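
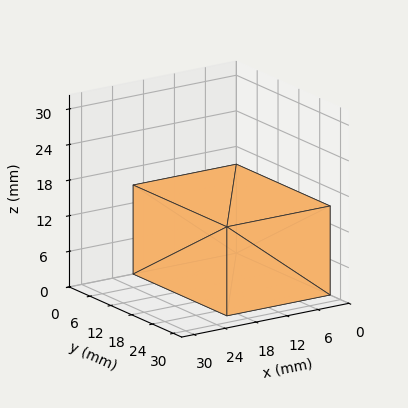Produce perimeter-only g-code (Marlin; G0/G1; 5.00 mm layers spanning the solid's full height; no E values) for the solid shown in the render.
Reading the render: the shape is a rectangular box, roughly 20 × 27 mm footprint and 15 mm tall (dimensions read to the nearest mm from the axis ticks). For the g-code, the solid's height is divided into equal slices at the stated Δz and each level perimeter traced with G1 moves after a G0 lift.

; perimeter-only toolpath
G21 ; units = mm
G90 ; absolute positioning
G28 ; home
; layer 1
G0 Z5.00
G0 X0.00 Y0.00
G1 X20.00 Y0.00
G1 X20.00 Y27.00
G1 X0.00 Y27.00
G1 X0.00 Y0.00
; layer 2
G0 Z10.00
G0 X0.00 Y0.00
G1 X20.00 Y0.00
G1 X20.00 Y27.00
G1 X0.00 Y27.00
G1 X0.00 Y0.00
; layer 3
G0 Z15.00
G0 X0.00 Y0.00
G1 X20.00 Y0.00
G1 X20.00 Y27.00
G1 X0.00 Y27.00
G1 X0.00 Y0.00
M2 ; end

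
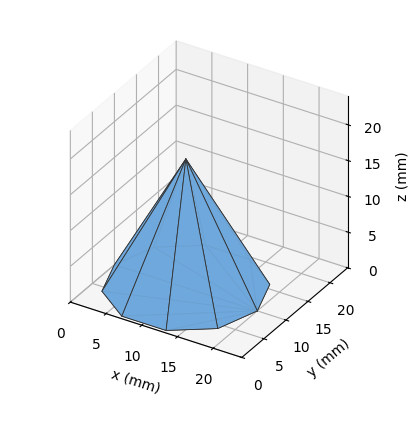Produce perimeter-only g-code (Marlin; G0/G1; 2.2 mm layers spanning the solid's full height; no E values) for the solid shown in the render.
Reading the render: the shape is a regular 10-sided pyramid, base circumscribed radius ≈ 10 mm, apex at z ≈ 18 mm (dimensions read to the nearest mm from the axis ticks). For the g-code, the solid's height is divided into equal slices at the stated Δz and each level perimeter traced with G1 moves after a G0 lift.

; perimeter-only toolpath
G21 ; units = mm
G90 ; absolute positioning
G28 ; home
; layer 1
G0 Z2.2
G0 X18.8 Y10.0
G1 X17.1 Y15.2
G1 X12.7 Y18.3
G1 X7.3 Y18.3
G1 X2.9 Y15.2
G1 X1.2 Y10.0
G1 X2.9 Y4.8
G1 X7.3 Y1.7
G1 X12.7 Y1.7
G1 X17.1 Y4.8
G1 X18.8 Y10.0
; layer 2
G0 Z4.5
G0 X17.5 Y10.0
G1 X16.1 Y14.4
G1 X12.3 Y17.1
G1 X7.7 Y17.1
G1 X3.9 Y14.4
G1 X2.5 Y10.0
G1 X3.9 Y5.6
G1 X7.7 Y2.9
G1 X12.3 Y2.9
G1 X16.1 Y5.6
G1 X17.5 Y10.0
; layer 3
G0 Z6.8
G0 X16.2 Y10.0
G1 X15.1 Y13.7
G1 X11.9 Y15.9
G1 X8.1 Y15.9
G1 X4.9 Y13.7
G1 X3.8 Y10.0
G1 X4.9 Y6.3
G1 X8.1 Y4.1
G1 X11.9 Y4.1
G1 X15.1 Y6.3
G1 X16.2 Y10.0
; layer 4
G0 Z9.0
G0 X15.0 Y10.0
G1 X14.1 Y12.9
G1 X11.6 Y14.8
G1 X8.4 Y14.8
G1 X6.0 Y12.9
G1 X5.0 Y10.0
G1 X6.0 Y7.0
G1 X8.4 Y5.2
G1 X11.6 Y5.2
G1 X14.1 Y7.0
G1 X15.0 Y10.0
; layer 5
G0 Z11.2
G0 X13.8 Y10.0
G1 X13.0 Y12.2
G1 X11.2 Y13.6
G1 X8.8 Y13.6
G1 X7.0 Y12.2
G1 X6.2 Y10.0
G1 X7.0 Y7.8
G1 X8.8 Y6.4
G1 X11.2 Y6.4
G1 X13.0 Y7.8
G1 X13.8 Y10.0
; layer 6
G0 Z13.5
G0 X12.5 Y10.0
G1 X12.0 Y11.5
G1 X10.8 Y12.4
G1 X9.2 Y12.4
G1 X8.0 Y11.5
G1 X7.5 Y10.0
G1 X8.0 Y8.5
G1 X9.2 Y7.6
G1 X10.8 Y7.6
G1 X12.0 Y8.5
G1 X12.5 Y10.0
; layer 7
G0 Z15.8
G0 X11.2 Y10.0
G1 X11.0 Y10.7
G1 X10.4 Y11.2
G1 X9.6 Y11.2
G1 X9.0 Y10.7
G1 X8.8 Y10.0
G1 X9.0 Y9.3
G1 X9.6 Y8.8
G1 X10.4 Y8.8
G1 X11.0 Y9.3
G1 X11.2 Y10.0
M2 ; end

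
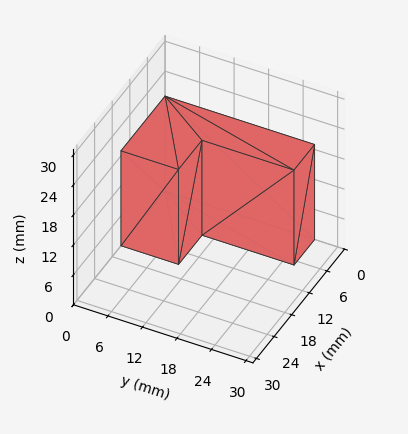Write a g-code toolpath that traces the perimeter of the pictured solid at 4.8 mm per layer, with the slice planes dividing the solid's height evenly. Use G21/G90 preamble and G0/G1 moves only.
Reading the render: the shape is an L-shaped prism: outer 15 × 26 mm, arm thicknesses ≈ 10 mm (horizontal) and 7 mm (vertical), extruded 19 mm in z (dimensions read to the nearest mm from the axis ticks). For the g-code, the solid's height is divided into equal slices at the stated Δz and each level perimeter traced with G1 moves after a G0 lift.

; perimeter-only toolpath
G21 ; units = mm
G90 ; absolute positioning
G28 ; home
; layer 1
G0 Z4.8
G0 X0.0 Y0.0
G1 X15.0 Y0.0
G1 X15.0 Y10.0
G1 X7.0 Y10.0
G1 X7.0 Y26.0
G1 X0.0 Y26.0
G1 X0.0 Y0.0
; layer 2
G0 Z9.5
G0 X0.0 Y0.0
G1 X15.0 Y0.0
G1 X15.0 Y10.0
G1 X7.0 Y10.0
G1 X7.0 Y26.0
G1 X0.0 Y26.0
G1 X0.0 Y0.0
; layer 3
G0 Z14.2
G0 X0.0 Y0.0
G1 X15.0 Y0.0
G1 X15.0 Y10.0
G1 X7.0 Y10.0
G1 X7.0 Y26.0
G1 X0.0 Y26.0
G1 X0.0 Y0.0
; layer 4
G0 Z19.0
G0 X0.0 Y0.0
G1 X15.0 Y0.0
G1 X15.0 Y10.0
G1 X7.0 Y10.0
G1 X7.0 Y26.0
G1 X0.0 Y26.0
G1 X0.0 Y0.0
M2 ; end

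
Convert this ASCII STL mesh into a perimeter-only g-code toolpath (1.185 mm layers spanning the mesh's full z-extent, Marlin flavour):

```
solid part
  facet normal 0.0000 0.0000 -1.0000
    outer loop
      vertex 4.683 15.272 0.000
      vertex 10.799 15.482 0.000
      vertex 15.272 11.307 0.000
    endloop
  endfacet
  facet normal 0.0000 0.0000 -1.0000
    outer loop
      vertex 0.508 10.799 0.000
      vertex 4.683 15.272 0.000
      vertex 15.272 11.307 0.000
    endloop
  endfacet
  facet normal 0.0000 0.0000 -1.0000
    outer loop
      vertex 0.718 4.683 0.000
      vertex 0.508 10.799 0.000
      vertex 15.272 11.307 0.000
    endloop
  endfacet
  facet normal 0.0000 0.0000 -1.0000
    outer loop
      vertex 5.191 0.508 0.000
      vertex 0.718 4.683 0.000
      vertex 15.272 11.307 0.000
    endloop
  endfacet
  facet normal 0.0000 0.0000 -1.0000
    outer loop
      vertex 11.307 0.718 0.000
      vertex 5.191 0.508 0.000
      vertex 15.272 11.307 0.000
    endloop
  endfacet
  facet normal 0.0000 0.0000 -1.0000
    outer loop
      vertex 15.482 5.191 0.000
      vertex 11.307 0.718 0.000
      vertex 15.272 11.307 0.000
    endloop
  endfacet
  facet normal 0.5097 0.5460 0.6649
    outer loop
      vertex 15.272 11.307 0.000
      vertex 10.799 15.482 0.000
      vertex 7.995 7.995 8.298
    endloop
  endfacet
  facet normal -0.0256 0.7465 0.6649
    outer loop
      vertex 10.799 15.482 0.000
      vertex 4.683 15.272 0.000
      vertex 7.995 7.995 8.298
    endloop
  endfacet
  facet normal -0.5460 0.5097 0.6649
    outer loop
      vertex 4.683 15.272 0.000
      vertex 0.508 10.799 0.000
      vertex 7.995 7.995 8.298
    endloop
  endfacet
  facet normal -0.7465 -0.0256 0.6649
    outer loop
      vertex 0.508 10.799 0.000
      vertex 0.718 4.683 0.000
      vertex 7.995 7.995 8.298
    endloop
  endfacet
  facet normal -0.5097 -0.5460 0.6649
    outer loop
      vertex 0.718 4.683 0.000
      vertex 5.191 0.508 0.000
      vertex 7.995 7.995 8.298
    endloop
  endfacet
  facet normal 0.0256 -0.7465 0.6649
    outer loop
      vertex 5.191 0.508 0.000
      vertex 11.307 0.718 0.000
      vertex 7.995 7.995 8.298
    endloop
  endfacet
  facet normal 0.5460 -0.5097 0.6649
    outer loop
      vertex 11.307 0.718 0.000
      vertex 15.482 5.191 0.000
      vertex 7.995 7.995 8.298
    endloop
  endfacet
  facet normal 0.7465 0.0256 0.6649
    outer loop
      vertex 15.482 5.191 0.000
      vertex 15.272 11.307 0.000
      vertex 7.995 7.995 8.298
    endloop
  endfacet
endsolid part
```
; perimeter-only toolpath
G21 ; units = mm
G90 ; absolute positioning
G28 ; home
; layer 1
G0 Z1.185
G0 X14.232 Y10.834
G1 X10.398 Y14.412
G1 X5.156 Y14.232
G1 X1.578 Y10.398
G1 X1.758 Y5.156
G1 X5.592 Y1.578
G1 X10.834 Y1.758
G1 X14.412 Y5.592
G1 X14.232 Y10.834
; layer 2
G0 Z2.371
G0 X13.193 Y10.361
G1 X9.998 Y13.343
G1 X5.629 Y13.193
G1 X2.647 Y9.998
G1 X2.797 Y5.629
G1 X5.992 Y2.647
G1 X10.361 Y2.797
G1 X13.343 Y5.992
G1 X13.193 Y10.361
; layer 3
G0 Z3.556
G0 X12.153 Y9.888
G1 X9.597 Y12.273
G1 X6.102 Y12.153
G1 X3.717 Y9.597
G1 X3.837 Y6.102
G1 X6.393 Y3.717
G1 X9.888 Y3.837
G1 X12.273 Y6.393
G1 X12.153 Y9.888
; layer 4
G0 Z4.742
G0 X11.114 Y9.414
G1 X9.197 Y11.204
G1 X6.576 Y11.114
G1 X4.786 Y9.197
G1 X4.876 Y6.576
G1 X6.793 Y4.786
G1 X9.414 Y4.876
G1 X11.204 Y6.793
G1 X11.114 Y9.414
; layer 5
G0 Z5.927
G0 X10.074 Y8.941
G1 X8.796 Y10.134
G1 X7.049 Y10.074
G1 X5.856 Y8.796
G1 X5.916 Y7.049
G1 X7.194 Y5.856
G1 X8.941 Y5.916
G1 X10.134 Y7.194
G1 X10.074 Y8.941
; layer 6
G0 Z7.113
G0 X9.035 Y8.468
G1 X8.396 Y9.065
G1 X7.522 Y9.035
G1 X6.925 Y8.396
G1 X6.955 Y7.522
G1 X7.594 Y6.925
G1 X8.468 Y6.955
G1 X9.065 Y7.594
G1 X9.035 Y8.468
M2 ; end

The solid is a regular 8-sided pyramid, base circumscribed radius ≈ 8 mm, apex at z ≈ 8.3 mm. Slicing at Δz = 1.185 mm — 7 equal slices spanning the solid's height, so layer i sits at z = i·h/7 — gives 6 non-empty perimeters. Each is a 8-segment closed polygon; G0 lifts to the layer z and rapids to the start vertex, then G1 traces the edges. The cross-section shrinks linearly with z (the slice at the apex is degenerate and omitted).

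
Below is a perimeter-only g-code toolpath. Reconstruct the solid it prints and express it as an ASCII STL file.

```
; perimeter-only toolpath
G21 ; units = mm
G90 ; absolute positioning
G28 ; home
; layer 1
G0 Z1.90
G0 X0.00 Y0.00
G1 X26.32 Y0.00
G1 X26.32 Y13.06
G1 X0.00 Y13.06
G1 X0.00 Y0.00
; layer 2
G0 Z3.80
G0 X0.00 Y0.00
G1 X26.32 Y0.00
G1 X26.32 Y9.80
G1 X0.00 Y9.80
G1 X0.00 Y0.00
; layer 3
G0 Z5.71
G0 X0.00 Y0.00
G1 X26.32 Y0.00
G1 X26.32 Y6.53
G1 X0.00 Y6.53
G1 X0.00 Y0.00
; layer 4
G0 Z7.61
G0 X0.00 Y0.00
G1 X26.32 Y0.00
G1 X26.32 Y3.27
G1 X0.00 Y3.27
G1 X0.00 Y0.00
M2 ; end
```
solid part
  facet normal 0.0000 0.0000 -1.0000
    outer loop
      vertex 26.32 16.33 0.00
      vertex 26.32 0.00 0.00
      vertex 0.00 0.00 0.00
    endloop
  endfacet
  facet normal 0.0000 0.0000 -1.0000
    outer loop
      vertex 0.00 16.33 0.00
      vertex 26.32 16.33 0.00
      vertex 0.00 0.00 0.00
    endloop
  endfacet
  facet normal 0.0000 -1.0000 0.0000
    outer loop
      vertex 0.00 0.00 0.00
      vertex 26.32 0.00 0.00
      vertex 26.32 0.00 9.51
    endloop
  endfacet
  facet normal 0.0000 -1.0000 0.0000
    outer loop
      vertex 0.00 0.00 0.00
      vertex 26.32 0.00 9.51
      vertex 0.00 0.00 9.51
    endloop
  endfacet
  facet normal 0.0000 0.5032 0.8641
    outer loop
      vertex 0.00 0.00 9.51
      vertex 26.32 0.00 9.51
      vertex 26.32 16.33 0.00
    endloop
  endfacet
  facet normal 0.0000 0.5032 0.8641
    outer loop
      vertex 0.00 0.00 9.51
      vertex 26.32 16.33 0.00
      vertex 0.00 16.33 0.00
    endloop
  endfacet
  facet normal -1.0000 0.0000 0.0000
    outer loop
      vertex 0.00 0.00 9.51
      vertex 0.00 16.33 0.00
      vertex 0.00 0.00 0.00
    endloop
  endfacet
  facet normal 1.0000 0.0000 0.0000
    outer loop
      vertex 26.32 0.00 0.00
      vertex 26.32 16.33 0.00
      vertex 26.32 0.00 9.51
    endloop
  endfacet
endsolid part

The G0 Z moves step by Δz≈1.90 mm. The G1 loops shrink linearly with z, so the solid tapers from its base footprint up to z≈9.51. Closing with a flat bottom cap and the tapered top and triangulating gives 8 facets — a wedge (ramp): 26.3 × 16.3 mm base, rising to 9.51 mm along the y=0 edge and sloping linearly to z=0 at y=16.3.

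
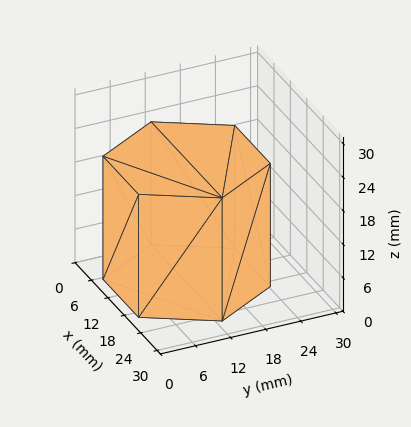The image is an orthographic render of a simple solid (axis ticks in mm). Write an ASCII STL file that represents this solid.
Reading the render: the shape is a regular 6-sided prism (a cylinder approximated with 6 flat sides), circumscribed radius ≈ 13 mm, height ≈ 22 mm (dimensions read to the nearest mm from the axis ticks). For the STL, each face is triangulated and given an outward normal.

solid part
  facet normal 0.0000 0.0000 -1.0000
    outer loop
      vertex 6.500 24.258 0.000
      vertex 19.500 24.258 0.000
      vertex 26.000 13.000 0.000
    endloop
  endfacet
  facet normal 0.0000 0.0000 -1.0000
    outer loop
      vertex 0.000 13.000 0.000
      vertex 6.500 24.258 0.000
      vertex 26.000 13.000 0.000
    endloop
  endfacet
  facet normal 0.0000 0.0000 -1.0000
    outer loop
      vertex 6.500 1.742 0.000
      vertex 0.000 13.000 0.000
      vertex 26.000 13.000 0.000
    endloop
  endfacet
  facet normal 0.0000 0.0000 -1.0000
    outer loop
      vertex 19.500 1.742 0.000
      vertex 6.500 1.742 0.000
      vertex 26.000 13.000 0.000
    endloop
  endfacet
  facet normal 0.0000 0.0000 1.0000
    outer loop
      vertex 26.000 13.000 22.000
      vertex 19.500 24.258 22.000
      vertex 6.500 24.258 22.000
    endloop
  endfacet
  facet normal 0.0000 0.0000 1.0000
    outer loop
      vertex 26.000 13.000 22.000
      vertex 6.500 24.258 22.000
      vertex 0.000 13.000 22.000
    endloop
  endfacet
  facet normal 0.0000 0.0000 1.0000
    outer loop
      vertex 26.000 13.000 22.000
      vertex 0.000 13.000 22.000
      vertex 6.500 1.742 22.000
    endloop
  endfacet
  facet normal 0.0000 0.0000 1.0000
    outer loop
      vertex 26.000 13.000 22.000
      vertex 6.500 1.742 22.000
      vertex 19.500 1.742 22.000
    endloop
  endfacet
  facet normal 0.8660 0.5000 0.0000
    outer loop
      vertex 26.000 13.000 0.000
      vertex 19.500 24.258 0.000
      vertex 19.500 24.258 22.000
    endloop
  endfacet
  facet normal 0.8660 0.5000 0.0000
    outer loop
      vertex 26.000 13.000 0.000
      vertex 19.500 24.258 22.000
      vertex 26.000 13.000 22.000
    endloop
  endfacet
  facet normal 0.0000 1.0000 0.0000
    outer loop
      vertex 19.500 24.258 0.000
      vertex 6.500 24.258 0.000
      vertex 6.500 24.258 22.000
    endloop
  endfacet
  facet normal 0.0000 1.0000 0.0000
    outer loop
      vertex 19.500 24.258 0.000
      vertex 6.500 24.258 22.000
      vertex 19.500 24.258 22.000
    endloop
  endfacet
  facet normal -0.8660 0.5000 0.0000
    outer loop
      vertex 6.500 24.258 0.000
      vertex 0.000 13.000 0.000
      vertex 0.000 13.000 22.000
    endloop
  endfacet
  facet normal -0.8660 0.5000 0.0000
    outer loop
      vertex 6.500 24.258 0.000
      vertex 0.000 13.000 22.000
      vertex 6.500 24.258 22.000
    endloop
  endfacet
  facet normal -0.8660 -0.5000 0.0000
    outer loop
      vertex 0.000 13.000 0.000
      vertex 6.500 1.742 0.000
      vertex 6.500 1.742 22.000
    endloop
  endfacet
  facet normal -0.8660 -0.5000 0.0000
    outer loop
      vertex 0.000 13.000 0.000
      vertex 6.500 1.742 22.000
      vertex 0.000 13.000 22.000
    endloop
  endfacet
  facet normal 0.0000 -1.0000 0.0000
    outer loop
      vertex 6.500 1.742 0.000
      vertex 19.500 1.742 0.000
      vertex 19.500 1.742 22.000
    endloop
  endfacet
  facet normal 0.0000 -1.0000 0.0000
    outer loop
      vertex 6.500 1.742 0.000
      vertex 19.500 1.742 22.000
      vertex 6.500 1.742 22.000
    endloop
  endfacet
  facet normal 0.8660 -0.5000 0.0000
    outer loop
      vertex 19.500 1.742 0.000
      vertex 26.000 13.000 0.000
      vertex 26.000 13.000 22.000
    endloop
  endfacet
  facet normal 0.8660 -0.5000 0.0000
    outer loop
      vertex 19.500 1.742 0.000
      vertex 26.000 13.000 22.000
      vertex 19.500 1.742 22.000
    endloop
  endfacet
endsolid part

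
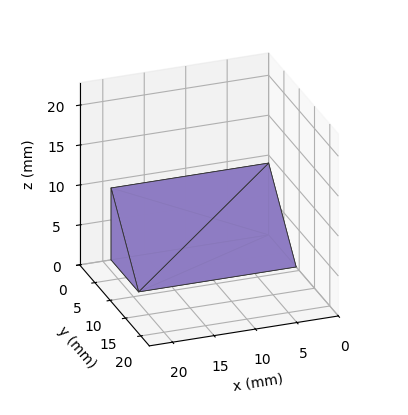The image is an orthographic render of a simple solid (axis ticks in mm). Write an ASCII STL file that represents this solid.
Reading the render: the shape is a wedge (ramp): 19 × 9 mm base, rising to 9 mm along the y=0 edge and sloping linearly to z=0 at y=9 (dimensions read to the nearest mm from the axis ticks). For the STL, each face is triangulated and given an outward normal.

solid part
  facet normal 0.0000 0.0000 -1.0000
    outer loop
      vertex 19.00 9.00 0.00
      vertex 19.00 0.00 0.00
      vertex 0.00 0.00 0.00
    endloop
  endfacet
  facet normal 0.0000 0.0000 -1.0000
    outer loop
      vertex 0.00 9.00 0.00
      vertex 19.00 9.00 0.00
      vertex 0.00 0.00 0.00
    endloop
  endfacet
  facet normal 0.0000 -1.0000 0.0000
    outer loop
      vertex 0.00 0.00 0.00
      vertex 19.00 0.00 0.00
      vertex 19.00 0.00 9.00
    endloop
  endfacet
  facet normal 0.0000 -1.0000 0.0000
    outer loop
      vertex 0.00 0.00 0.00
      vertex 19.00 0.00 9.00
      vertex 0.00 0.00 9.00
    endloop
  endfacet
  facet normal 0.0000 0.7071 0.7071
    outer loop
      vertex 0.00 0.00 9.00
      vertex 19.00 0.00 9.00
      vertex 19.00 9.00 0.00
    endloop
  endfacet
  facet normal 0.0000 0.7071 0.7071
    outer loop
      vertex 0.00 0.00 9.00
      vertex 19.00 9.00 0.00
      vertex 0.00 9.00 0.00
    endloop
  endfacet
  facet normal -1.0000 0.0000 0.0000
    outer loop
      vertex 0.00 0.00 9.00
      vertex 0.00 9.00 0.00
      vertex 0.00 0.00 0.00
    endloop
  endfacet
  facet normal 1.0000 0.0000 0.0000
    outer loop
      vertex 19.00 0.00 0.00
      vertex 19.00 9.00 0.00
      vertex 19.00 0.00 9.00
    endloop
  endfacet
endsolid part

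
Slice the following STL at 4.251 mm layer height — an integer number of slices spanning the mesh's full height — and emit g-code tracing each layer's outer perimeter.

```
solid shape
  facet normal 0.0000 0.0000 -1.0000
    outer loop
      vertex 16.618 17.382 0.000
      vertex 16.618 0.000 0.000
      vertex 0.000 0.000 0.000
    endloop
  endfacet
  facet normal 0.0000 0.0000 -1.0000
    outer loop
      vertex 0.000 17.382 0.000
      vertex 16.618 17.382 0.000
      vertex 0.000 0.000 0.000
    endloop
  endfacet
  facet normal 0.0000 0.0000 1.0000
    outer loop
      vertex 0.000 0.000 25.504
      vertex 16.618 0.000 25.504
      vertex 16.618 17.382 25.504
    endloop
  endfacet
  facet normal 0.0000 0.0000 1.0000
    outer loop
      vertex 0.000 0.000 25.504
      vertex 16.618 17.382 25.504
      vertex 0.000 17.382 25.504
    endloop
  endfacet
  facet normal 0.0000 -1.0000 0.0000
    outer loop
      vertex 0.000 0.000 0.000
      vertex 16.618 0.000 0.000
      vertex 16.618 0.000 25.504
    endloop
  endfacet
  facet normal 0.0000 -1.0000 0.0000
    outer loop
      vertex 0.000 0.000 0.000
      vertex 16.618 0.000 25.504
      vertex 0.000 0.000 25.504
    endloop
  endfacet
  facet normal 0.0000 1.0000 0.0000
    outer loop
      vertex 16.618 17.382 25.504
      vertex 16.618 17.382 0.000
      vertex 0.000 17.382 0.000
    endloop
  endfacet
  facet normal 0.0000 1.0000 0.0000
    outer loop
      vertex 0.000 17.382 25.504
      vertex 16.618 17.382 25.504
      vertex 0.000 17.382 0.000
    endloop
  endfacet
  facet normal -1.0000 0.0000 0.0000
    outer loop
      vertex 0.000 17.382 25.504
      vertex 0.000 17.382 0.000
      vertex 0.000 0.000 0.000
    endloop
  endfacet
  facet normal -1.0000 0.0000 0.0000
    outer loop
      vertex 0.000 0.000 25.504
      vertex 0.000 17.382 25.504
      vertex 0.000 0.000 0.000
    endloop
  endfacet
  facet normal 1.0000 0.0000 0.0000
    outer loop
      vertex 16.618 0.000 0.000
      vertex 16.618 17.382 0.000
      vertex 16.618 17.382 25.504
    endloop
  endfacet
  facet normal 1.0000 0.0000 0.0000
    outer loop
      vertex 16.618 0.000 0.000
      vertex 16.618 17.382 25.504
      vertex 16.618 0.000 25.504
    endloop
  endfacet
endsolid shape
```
; perimeter-only toolpath
G21 ; units = mm
G90 ; absolute positioning
G28 ; home
; layer 1
G0 Z4.251
G0 X0.000 Y0.000
G1 X16.618 Y0.000
G1 X16.618 Y17.382
G1 X0.000 Y17.382
G1 X0.000 Y0.000
; layer 2
G0 Z8.501
G0 X0.000 Y0.000
G1 X16.618 Y0.000
G1 X16.618 Y17.382
G1 X0.000 Y17.382
G1 X0.000 Y0.000
; layer 3
G0 Z12.752
G0 X0.000 Y0.000
G1 X16.618 Y0.000
G1 X16.618 Y17.382
G1 X0.000 Y17.382
G1 X0.000 Y0.000
; layer 4
G0 Z17.003
G0 X0.000 Y0.000
G1 X16.618 Y0.000
G1 X16.618 Y17.382
G1 X0.000 Y17.382
G1 X0.000 Y0.000
; layer 5
G0 Z21.253
G0 X0.000 Y0.000
G1 X16.618 Y0.000
G1 X16.618 Y17.382
G1 X0.000 Y17.382
G1 X0.000 Y0.000
; layer 6
G0 Z25.504
G0 X0.000 Y0.000
G1 X16.618 Y0.000
G1 X16.618 Y17.382
G1 X0.000 Y17.382
G1 X0.000 Y0.000
M2 ; end

The solid is a rectangular box, roughly 16.6 × 17.4 mm footprint and 25.5 mm tall. Slicing at Δz = 4.251 mm — 6 equal slices spanning the solid's height, so layer i sits at z = i·h/6 — gives 6 non-empty perimeters. Each is a 4-segment closed polygon; G0 lifts to the layer z and rapids to the start vertex, then G1 traces the edges.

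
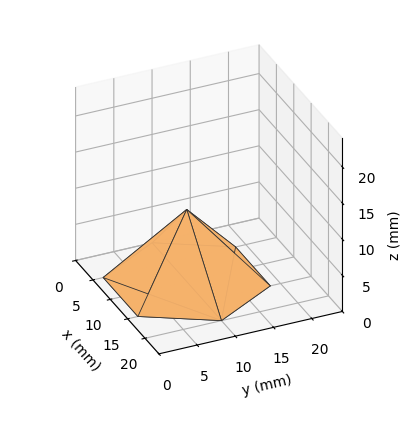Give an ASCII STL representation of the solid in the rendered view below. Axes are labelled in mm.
Reading the render: the shape is a regular 6-sided pyramid, base circumscribed radius ≈ 10 mm, apex at z ≈ 10 mm (dimensions read to the nearest mm from the axis ticks). For the STL, each face is triangulated and given an outward normal.

solid part
  facet normal 0.0000 0.0000 -1.0000
    outer loop
      vertex 5.000 18.660 0.000
      vertex 15.000 18.660 0.000
      vertex 20.000 10.000 0.000
    endloop
  endfacet
  facet normal 0.0000 0.0000 -1.0000
    outer loop
      vertex 0.000 10.000 0.000
      vertex 5.000 18.660 0.000
      vertex 20.000 10.000 0.000
    endloop
  endfacet
  facet normal 0.0000 0.0000 -1.0000
    outer loop
      vertex 5.000 1.340 0.000
      vertex 0.000 10.000 0.000
      vertex 20.000 10.000 0.000
    endloop
  endfacet
  facet normal 0.0000 0.0000 -1.0000
    outer loop
      vertex 15.000 1.340 0.000
      vertex 5.000 1.340 0.000
      vertex 20.000 10.000 0.000
    endloop
  endfacet
  facet normal 0.6547 0.3780 0.6547
    outer loop
      vertex 20.000 10.000 0.000
      vertex 15.000 18.660 0.000
      vertex 10.000 10.000 10.000
    endloop
  endfacet
  facet normal 0.0000 0.7559 0.6546
    outer loop
      vertex 15.000 18.660 0.000
      vertex 5.000 18.660 0.000
      vertex 10.000 10.000 10.000
    endloop
  endfacet
  facet normal -0.6547 0.3780 0.6547
    outer loop
      vertex 5.000 18.660 0.000
      vertex 0.000 10.000 0.000
      vertex 10.000 10.000 10.000
    endloop
  endfacet
  facet normal -0.6547 -0.3780 0.6547
    outer loop
      vertex 0.000 10.000 0.000
      vertex 5.000 1.340 0.000
      vertex 10.000 10.000 10.000
    endloop
  endfacet
  facet normal 0.0000 -0.7559 0.6546
    outer loop
      vertex 5.000 1.340 0.000
      vertex 15.000 1.340 0.000
      vertex 10.000 10.000 10.000
    endloop
  endfacet
  facet normal 0.6547 -0.3780 0.6547
    outer loop
      vertex 15.000 1.340 0.000
      vertex 20.000 10.000 0.000
      vertex 10.000 10.000 10.000
    endloop
  endfacet
endsolid part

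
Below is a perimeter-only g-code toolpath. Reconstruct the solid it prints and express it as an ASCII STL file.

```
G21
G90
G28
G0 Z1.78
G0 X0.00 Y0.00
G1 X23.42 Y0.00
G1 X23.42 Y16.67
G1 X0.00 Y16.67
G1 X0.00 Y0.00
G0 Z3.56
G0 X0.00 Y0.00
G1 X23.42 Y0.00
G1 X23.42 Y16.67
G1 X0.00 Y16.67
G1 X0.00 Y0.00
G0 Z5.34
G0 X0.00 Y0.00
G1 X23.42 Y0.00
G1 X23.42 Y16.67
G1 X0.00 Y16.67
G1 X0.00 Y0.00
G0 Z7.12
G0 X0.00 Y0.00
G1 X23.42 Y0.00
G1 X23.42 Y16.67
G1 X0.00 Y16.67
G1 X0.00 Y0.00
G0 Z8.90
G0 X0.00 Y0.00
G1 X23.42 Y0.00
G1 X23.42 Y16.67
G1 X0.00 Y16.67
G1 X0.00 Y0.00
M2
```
solid part
  facet normal 0.0000 0.0000 -1.0000
    outer loop
      vertex 23.42 16.67 0.00
      vertex 23.42 0.00 0.00
      vertex 0.00 0.00 0.00
    endloop
  endfacet
  facet normal 0.0000 0.0000 -1.0000
    outer loop
      vertex 0.00 16.67 0.00
      vertex 23.42 16.67 0.00
      vertex 0.00 0.00 0.00
    endloop
  endfacet
  facet normal 0.0000 0.0000 1.0000
    outer loop
      vertex 0.00 0.00 8.90
      vertex 23.42 0.00 8.90
      vertex 23.42 16.67 8.90
    endloop
  endfacet
  facet normal 0.0000 0.0000 1.0000
    outer loop
      vertex 0.00 0.00 8.90
      vertex 23.42 16.67 8.90
      vertex 0.00 16.67 8.90
    endloop
  endfacet
  facet normal 0.0000 -1.0000 0.0000
    outer loop
      vertex 0.00 0.00 0.00
      vertex 23.42 0.00 0.00
      vertex 23.42 0.00 8.90
    endloop
  endfacet
  facet normal 0.0000 -1.0000 0.0000
    outer loop
      vertex 0.00 0.00 0.00
      vertex 23.42 0.00 8.90
      vertex 0.00 0.00 8.90
    endloop
  endfacet
  facet normal 0.0000 1.0000 0.0000
    outer loop
      vertex 23.42 16.67 8.90
      vertex 23.42 16.67 0.00
      vertex 0.00 16.67 0.00
    endloop
  endfacet
  facet normal 0.0000 1.0000 0.0000
    outer loop
      vertex 0.00 16.67 8.90
      vertex 23.42 16.67 8.90
      vertex 0.00 16.67 0.00
    endloop
  endfacet
  facet normal -1.0000 0.0000 0.0000
    outer loop
      vertex 0.00 16.67 8.90
      vertex 0.00 16.67 0.00
      vertex 0.00 0.00 0.00
    endloop
  endfacet
  facet normal -1.0000 0.0000 0.0000
    outer loop
      vertex 0.00 0.00 8.90
      vertex 0.00 16.67 8.90
      vertex 0.00 0.00 0.00
    endloop
  endfacet
  facet normal 1.0000 0.0000 0.0000
    outer loop
      vertex 23.42 0.00 0.00
      vertex 23.42 16.67 0.00
      vertex 23.42 16.67 8.90
    endloop
  endfacet
  facet normal 1.0000 0.0000 0.0000
    outer loop
      vertex 23.42 0.00 0.00
      vertex 23.42 16.67 8.90
      vertex 23.42 0.00 8.90
    endloop
  endfacet
endsolid part

The G0 Z moves step by Δz≈1.78 mm. Every layer's G1 loop is the same polygon, so the solid is a straight extrusion of it from z=0 to z≈8.9. Closing with flat bottom and top caps and triangulating gives 12 facets — a rectangular box, roughly 23.4 × 16.7 mm footprint and 8.9 mm tall.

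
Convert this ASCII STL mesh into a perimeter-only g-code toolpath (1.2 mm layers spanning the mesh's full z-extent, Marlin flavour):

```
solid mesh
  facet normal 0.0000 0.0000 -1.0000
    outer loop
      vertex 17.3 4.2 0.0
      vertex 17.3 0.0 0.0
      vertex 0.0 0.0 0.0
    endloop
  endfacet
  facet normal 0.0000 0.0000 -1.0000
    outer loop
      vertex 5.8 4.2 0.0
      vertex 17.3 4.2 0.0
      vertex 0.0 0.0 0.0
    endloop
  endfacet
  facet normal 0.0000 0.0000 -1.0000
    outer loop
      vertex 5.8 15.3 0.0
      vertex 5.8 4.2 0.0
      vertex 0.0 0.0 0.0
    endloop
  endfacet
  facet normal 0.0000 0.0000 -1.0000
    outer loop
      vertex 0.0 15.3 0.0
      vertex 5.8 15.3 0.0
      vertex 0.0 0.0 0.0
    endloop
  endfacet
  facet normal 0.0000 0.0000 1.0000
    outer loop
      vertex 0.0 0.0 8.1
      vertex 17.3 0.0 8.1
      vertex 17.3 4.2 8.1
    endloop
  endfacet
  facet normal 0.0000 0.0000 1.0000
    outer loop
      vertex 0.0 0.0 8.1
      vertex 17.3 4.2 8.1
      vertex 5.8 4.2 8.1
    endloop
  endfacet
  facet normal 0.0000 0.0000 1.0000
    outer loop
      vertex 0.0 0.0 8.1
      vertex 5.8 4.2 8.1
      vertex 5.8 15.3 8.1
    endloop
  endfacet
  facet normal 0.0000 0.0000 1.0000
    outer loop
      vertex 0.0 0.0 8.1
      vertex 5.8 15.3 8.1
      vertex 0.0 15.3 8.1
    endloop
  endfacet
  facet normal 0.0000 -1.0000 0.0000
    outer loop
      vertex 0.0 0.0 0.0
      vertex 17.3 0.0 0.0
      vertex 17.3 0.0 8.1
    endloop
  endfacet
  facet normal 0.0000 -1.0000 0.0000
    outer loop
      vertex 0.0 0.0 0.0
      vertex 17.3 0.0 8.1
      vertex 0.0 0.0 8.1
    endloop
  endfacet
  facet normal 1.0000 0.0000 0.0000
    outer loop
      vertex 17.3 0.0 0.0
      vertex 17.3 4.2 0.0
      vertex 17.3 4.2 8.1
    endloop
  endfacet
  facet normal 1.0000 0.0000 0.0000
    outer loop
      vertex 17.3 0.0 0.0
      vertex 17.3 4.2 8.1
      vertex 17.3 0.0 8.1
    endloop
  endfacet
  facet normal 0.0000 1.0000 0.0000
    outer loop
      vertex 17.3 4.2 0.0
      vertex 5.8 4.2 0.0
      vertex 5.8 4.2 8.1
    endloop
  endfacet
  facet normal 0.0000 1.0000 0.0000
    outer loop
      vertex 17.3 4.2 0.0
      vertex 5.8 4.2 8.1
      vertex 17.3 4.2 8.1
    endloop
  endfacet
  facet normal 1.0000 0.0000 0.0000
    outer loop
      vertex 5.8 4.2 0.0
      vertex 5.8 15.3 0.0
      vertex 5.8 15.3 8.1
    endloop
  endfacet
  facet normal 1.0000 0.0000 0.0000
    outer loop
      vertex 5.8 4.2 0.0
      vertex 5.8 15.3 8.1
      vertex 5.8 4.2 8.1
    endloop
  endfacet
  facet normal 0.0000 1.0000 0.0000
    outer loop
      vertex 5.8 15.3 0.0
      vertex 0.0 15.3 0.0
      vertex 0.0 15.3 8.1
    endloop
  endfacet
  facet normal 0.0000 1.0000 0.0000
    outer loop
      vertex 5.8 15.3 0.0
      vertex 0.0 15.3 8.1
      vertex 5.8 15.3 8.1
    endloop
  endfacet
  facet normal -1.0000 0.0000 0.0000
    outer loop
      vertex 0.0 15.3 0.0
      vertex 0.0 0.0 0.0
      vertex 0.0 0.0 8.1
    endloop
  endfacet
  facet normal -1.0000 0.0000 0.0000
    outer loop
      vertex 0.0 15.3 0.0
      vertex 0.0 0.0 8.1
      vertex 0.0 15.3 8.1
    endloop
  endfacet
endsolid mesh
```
; perimeter-only toolpath
G21 ; units = mm
G90 ; absolute positioning
G28 ; home
; layer 1
G0 Z1.2
G0 X0.0 Y0.0
G1 X17.3 Y0.0
G1 X17.3 Y4.2
G1 X5.8 Y4.2
G1 X5.8 Y15.3
G1 X0.0 Y15.3
G1 X0.0 Y0.0
; layer 2
G0 Z2.3
G0 X0.0 Y0.0
G1 X17.3 Y0.0
G1 X17.3 Y4.2
G1 X5.8 Y4.2
G1 X5.8 Y15.3
G1 X0.0 Y15.3
G1 X0.0 Y0.0
; layer 3
G0 Z3.5
G0 X0.0 Y0.0
G1 X17.3 Y0.0
G1 X17.3 Y4.2
G1 X5.8 Y4.2
G1 X5.8 Y15.3
G1 X0.0 Y15.3
G1 X0.0 Y0.0
; layer 4
G0 Z4.6
G0 X0.0 Y0.0
G1 X17.3 Y0.0
G1 X17.3 Y4.2
G1 X5.8 Y4.2
G1 X5.8 Y15.3
G1 X0.0 Y15.3
G1 X0.0 Y0.0
; layer 5
G0 Z5.8
G0 X0.0 Y0.0
G1 X17.3 Y0.0
G1 X17.3 Y4.2
G1 X5.8 Y4.2
G1 X5.8 Y15.3
G1 X0.0 Y15.3
G1 X0.0 Y0.0
; layer 6
G0 Z6.9
G0 X0.0 Y0.0
G1 X17.3 Y0.0
G1 X17.3 Y4.2
G1 X5.8 Y4.2
G1 X5.8 Y15.3
G1 X0.0 Y15.3
G1 X0.0 Y0.0
; layer 7
G0 Z8.1
G0 X0.0 Y0.0
G1 X17.3 Y0.0
G1 X17.3 Y4.2
G1 X5.8 Y4.2
G1 X5.8 Y15.3
G1 X0.0 Y15.3
G1 X0.0 Y0.0
M2 ; end

The solid is an L-shaped prism: outer 17.3 × 15.3 mm, arm thicknesses ≈ 4.2 mm (horizontal) and 5.8 mm (vertical), extruded 8.1 mm in z. Slicing at Δz = 1.2 mm — 7 equal slices spanning the solid's height, so layer i sits at z = i·h/7 — gives 7 non-empty perimeters. Each is a 6-segment closed polygon; G0 lifts to the layer z and rapids to the start vertex, then G1 traces the edges.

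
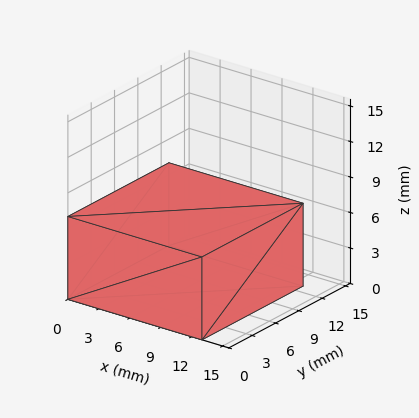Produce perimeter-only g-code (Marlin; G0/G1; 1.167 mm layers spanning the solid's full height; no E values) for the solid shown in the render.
Reading the render: the shape is a rectangular box, roughly 13 × 13 mm footprint and 7 mm tall (dimensions read to the nearest mm from the axis ticks). For the g-code, the solid's height is divided into equal slices at the stated Δz and each level perimeter traced with G1 moves after a G0 lift.

; perimeter-only toolpath
G21 ; units = mm
G90 ; absolute positioning
G28 ; home
; layer 1
G0 Z1.167
G0 X0.000 Y0.000
G1 X13.000 Y0.000
G1 X13.000 Y13.000
G1 X0.000 Y13.000
G1 X0.000 Y0.000
; layer 2
G0 Z2.333
G0 X0.000 Y0.000
G1 X13.000 Y0.000
G1 X13.000 Y13.000
G1 X0.000 Y13.000
G1 X0.000 Y0.000
; layer 3
G0 Z3.500
G0 X0.000 Y0.000
G1 X13.000 Y0.000
G1 X13.000 Y13.000
G1 X0.000 Y13.000
G1 X0.000 Y0.000
; layer 4
G0 Z4.667
G0 X0.000 Y0.000
G1 X13.000 Y0.000
G1 X13.000 Y13.000
G1 X0.000 Y13.000
G1 X0.000 Y0.000
; layer 5
G0 Z5.833
G0 X0.000 Y0.000
G1 X13.000 Y0.000
G1 X13.000 Y13.000
G1 X0.000 Y13.000
G1 X0.000 Y0.000
; layer 6
G0 Z7.000
G0 X0.000 Y0.000
G1 X13.000 Y0.000
G1 X13.000 Y13.000
G1 X0.000 Y13.000
G1 X0.000 Y0.000
M2 ; end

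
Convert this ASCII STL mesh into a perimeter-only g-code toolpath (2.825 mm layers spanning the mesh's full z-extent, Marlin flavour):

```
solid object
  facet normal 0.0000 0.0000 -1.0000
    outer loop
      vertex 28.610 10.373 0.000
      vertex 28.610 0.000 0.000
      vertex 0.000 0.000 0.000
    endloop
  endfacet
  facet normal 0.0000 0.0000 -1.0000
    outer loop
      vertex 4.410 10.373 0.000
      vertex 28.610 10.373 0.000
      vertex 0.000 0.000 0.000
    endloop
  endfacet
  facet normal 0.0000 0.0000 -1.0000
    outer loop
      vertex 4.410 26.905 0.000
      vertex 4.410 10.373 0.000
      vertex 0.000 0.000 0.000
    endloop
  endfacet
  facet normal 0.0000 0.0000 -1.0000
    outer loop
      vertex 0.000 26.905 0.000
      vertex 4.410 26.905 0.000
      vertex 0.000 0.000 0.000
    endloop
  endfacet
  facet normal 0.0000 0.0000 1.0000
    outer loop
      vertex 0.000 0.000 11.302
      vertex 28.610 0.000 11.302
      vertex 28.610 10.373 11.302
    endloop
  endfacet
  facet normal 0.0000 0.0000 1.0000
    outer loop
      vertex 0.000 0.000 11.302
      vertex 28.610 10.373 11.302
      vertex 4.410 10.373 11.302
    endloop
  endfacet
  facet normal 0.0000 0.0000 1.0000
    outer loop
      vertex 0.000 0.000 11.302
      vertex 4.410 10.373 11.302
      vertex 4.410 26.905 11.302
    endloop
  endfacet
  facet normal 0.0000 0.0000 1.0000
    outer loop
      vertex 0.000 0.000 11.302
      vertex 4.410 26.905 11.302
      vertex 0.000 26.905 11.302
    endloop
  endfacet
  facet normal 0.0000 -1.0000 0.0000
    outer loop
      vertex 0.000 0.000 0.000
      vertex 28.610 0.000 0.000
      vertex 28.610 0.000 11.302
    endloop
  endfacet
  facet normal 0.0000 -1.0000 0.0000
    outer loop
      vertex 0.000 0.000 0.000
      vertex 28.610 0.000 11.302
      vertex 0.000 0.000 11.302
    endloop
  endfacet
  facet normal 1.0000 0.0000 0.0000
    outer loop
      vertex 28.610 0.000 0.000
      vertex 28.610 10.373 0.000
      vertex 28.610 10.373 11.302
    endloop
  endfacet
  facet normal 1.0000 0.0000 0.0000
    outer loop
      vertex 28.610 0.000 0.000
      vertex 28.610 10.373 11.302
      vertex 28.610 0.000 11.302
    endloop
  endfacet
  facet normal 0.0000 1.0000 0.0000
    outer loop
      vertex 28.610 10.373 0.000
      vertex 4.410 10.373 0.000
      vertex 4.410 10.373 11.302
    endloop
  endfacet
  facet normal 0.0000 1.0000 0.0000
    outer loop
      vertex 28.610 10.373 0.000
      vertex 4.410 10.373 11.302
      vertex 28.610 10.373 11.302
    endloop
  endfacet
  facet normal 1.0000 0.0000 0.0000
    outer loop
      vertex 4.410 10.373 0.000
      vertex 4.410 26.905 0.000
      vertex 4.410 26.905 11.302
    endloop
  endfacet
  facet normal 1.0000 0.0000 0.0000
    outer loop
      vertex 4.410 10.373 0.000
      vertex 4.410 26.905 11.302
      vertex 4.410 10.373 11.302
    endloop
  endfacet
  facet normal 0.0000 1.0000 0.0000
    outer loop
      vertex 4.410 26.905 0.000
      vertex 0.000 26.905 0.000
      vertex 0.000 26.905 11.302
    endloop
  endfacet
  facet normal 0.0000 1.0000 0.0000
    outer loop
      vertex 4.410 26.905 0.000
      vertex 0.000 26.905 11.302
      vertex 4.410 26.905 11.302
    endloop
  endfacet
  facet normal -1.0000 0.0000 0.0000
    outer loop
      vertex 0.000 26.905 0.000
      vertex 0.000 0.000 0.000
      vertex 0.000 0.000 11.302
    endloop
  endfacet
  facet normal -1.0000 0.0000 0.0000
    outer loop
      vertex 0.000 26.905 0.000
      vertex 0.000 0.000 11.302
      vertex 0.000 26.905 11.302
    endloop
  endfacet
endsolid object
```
; perimeter-only toolpath
G21 ; units = mm
G90 ; absolute positioning
G28 ; home
; layer 1
G0 Z2.825
G0 X0.000 Y0.000
G1 X28.610 Y0.000
G1 X28.610 Y10.373
G1 X4.410 Y10.373
G1 X4.410 Y26.905
G1 X0.000 Y26.905
G1 X0.000 Y0.000
; layer 2
G0 Z5.651
G0 X0.000 Y0.000
G1 X28.610 Y0.000
G1 X28.610 Y10.373
G1 X4.410 Y10.373
G1 X4.410 Y26.905
G1 X0.000 Y26.905
G1 X0.000 Y0.000
; layer 3
G0 Z8.476
G0 X0.000 Y0.000
G1 X28.610 Y0.000
G1 X28.610 Y10.373
G1 X4.410 Y10.373
G1 X4.410 Y26.905
G1 X0.000 Y26.905
G1 X0.000 Y0.000
; layer 4
G0 Z11.302
G0 X0.000 Y0.000
G1 X28.610 Y0.000
G1 X28.610 Y10.373
G1 X4.410 Y10.373
G1 X4.410 Y26.905
G1 X0.000 Y26.905
G1 X0.000 Y0.000
M2 ; end

The solid is an L-shaped prism: outer 28.6 × 26.9 mm, arm thicknesses ≈ 10.4 mm (horizontal) and 4.41 mm (vertical), extruded 11.3 mm in z. Slicing at Δz = 2.825 mm — 4 equal slices spanning the solid's height, so layer i sits at z = i·h/4 — gives 4 non-empty perimeters. Each is a 6-segment closed polygon; G0 lifts to the layer z and rapids to the start vertex, then G1 traces the edges.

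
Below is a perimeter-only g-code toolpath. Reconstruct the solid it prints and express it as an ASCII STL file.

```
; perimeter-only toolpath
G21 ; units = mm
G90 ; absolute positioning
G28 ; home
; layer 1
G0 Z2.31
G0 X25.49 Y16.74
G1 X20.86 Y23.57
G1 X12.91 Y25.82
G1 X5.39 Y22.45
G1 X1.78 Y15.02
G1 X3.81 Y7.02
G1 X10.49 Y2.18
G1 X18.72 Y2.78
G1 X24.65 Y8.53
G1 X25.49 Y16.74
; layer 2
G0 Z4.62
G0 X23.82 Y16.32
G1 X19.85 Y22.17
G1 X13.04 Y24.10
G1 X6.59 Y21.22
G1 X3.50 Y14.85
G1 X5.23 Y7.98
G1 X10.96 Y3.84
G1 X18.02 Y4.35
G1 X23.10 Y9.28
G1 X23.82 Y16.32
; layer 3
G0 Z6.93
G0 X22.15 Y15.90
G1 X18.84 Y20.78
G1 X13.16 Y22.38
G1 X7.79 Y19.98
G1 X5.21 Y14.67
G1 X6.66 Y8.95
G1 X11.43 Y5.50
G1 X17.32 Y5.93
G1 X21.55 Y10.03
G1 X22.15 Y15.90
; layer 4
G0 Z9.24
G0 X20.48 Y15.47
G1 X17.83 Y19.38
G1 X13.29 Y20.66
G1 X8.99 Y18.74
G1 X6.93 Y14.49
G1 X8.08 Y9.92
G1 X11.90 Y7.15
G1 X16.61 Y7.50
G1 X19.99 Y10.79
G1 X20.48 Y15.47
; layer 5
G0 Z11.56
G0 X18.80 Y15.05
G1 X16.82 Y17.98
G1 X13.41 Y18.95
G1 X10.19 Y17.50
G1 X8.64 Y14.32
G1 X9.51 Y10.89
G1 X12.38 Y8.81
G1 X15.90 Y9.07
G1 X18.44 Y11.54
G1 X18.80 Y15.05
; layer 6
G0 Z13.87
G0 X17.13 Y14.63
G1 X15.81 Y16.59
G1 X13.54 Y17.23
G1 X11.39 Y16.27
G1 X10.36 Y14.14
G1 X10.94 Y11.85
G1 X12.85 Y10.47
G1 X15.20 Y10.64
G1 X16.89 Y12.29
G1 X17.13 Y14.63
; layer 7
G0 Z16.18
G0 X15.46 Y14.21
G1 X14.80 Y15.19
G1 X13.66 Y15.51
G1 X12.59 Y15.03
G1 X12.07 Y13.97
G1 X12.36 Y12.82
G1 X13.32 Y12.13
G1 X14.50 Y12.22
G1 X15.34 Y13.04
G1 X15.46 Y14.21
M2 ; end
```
solid part
  facet normal 0.0000 0.0000 -1.0000
    outer loop
      vertex 12.79 27.54 0.00
      vertex 21.87 24.97 0.00
      vertex 27.16 17.16 0.00
    endloop
  endfacet
  facet normal 0.0000 0.0000 -1.0000
    outer loop
      vertex 4.19 23.69 0.00
      vertex 12.79 27.54 0.00
      vertex 27.16 17.16 0.00
    endloop
  endfacet
  facet normal 0.0000 0.0000 -1.0000
    outer loop
      vertex 0.07 15.20 0.00
      vertex 4.19 23.69 0.00
      vertex 27.16 17.16 0.00
    endloop
  endfacet
  facet normal 0.0000 0.0000 -1.0000
    outer loop
      vertex 2.38 6.05 0.00
      vertex 0.07 15.20 0.00
      vertex 27.16 17.16 0.00
    endloop
  endfacet
  facet normal 0.0000 0.0000 -1.0000
    outer loop
      vertex 10.02 0.52 0.00
      vertex 2.38 6.05 0.00
      vertex 27.16 17.16 0.00
    endloop
  endfacet
  facet normal 0.0000 0.0000 -1.0000
    outer loop
      vertex 19.43 1.21 0.00
      vertex 10.02 0.52 0.00
      vertex 27.16 17.16 0.00
    endloop
  endfacet
  facet normal 0.0000 0.0000 -1.0000
    outer loop
      vertex 26.20 7.78 0.00
      vertex 19.43 1.21 0.00
      vertex 27.16 17.16 0.00
    endloop
  endfacet
  facet normal 0.6780 0.4592 0.5740
    outer loop
      vertex 27.16 17.16 0.00
      vertex 21.87 24.97 0.00
      vertex 13.79 13.79 18.49
    endloop
  endfacet
  facet normal 0.2230 0.7880 0.5739
    outer loop
      vertex 21.87 24.97 0.00
      vertex 12.79 27.54 0.00
      vertex 13.79 13.79 18.49
    endloop
  endfacet
  facet normal -0.3346 0.7474 0.5739
    outer loop
      vertex 12.79 27.54 0.00
      vertex 4.19 23.69 0.00
      vertex 13.79 13.79 18.49
    endloop
  endfacet
  facet normal -0.7367 0.3575 0.5739
    outer loop
      vertex 4.19 23.69 0.00
      vertex 0.07 15.20 0.00
      vertex 13.79 13.79 18.49
    endloop
  endfacet
  facet normal -0.7940 -0.2005 0.5739
    outer loop
      vertex 0.07 15.20 0.00
      vertex 2.38 6.05 0.00
      vertex 13.79 13.79 18.49
    endloop
  endfacet
  facet normal -0.4801 -0.6633 0.5740
    outer loop
      vertex 2.38 6.05 0.00
      vertex 10.02 0.52 0.00
      vertex 13.79 13.79 18.49
    endloop
  endfacet
  facet normal 0.0599 -0.8167 0.5739
    outer loop
      vertex 10.02 0.52 0.00
      vertex 19.43 1.21 0.00
      vertex 13.79 13.79 18.49
    endloop
  endfacet
  facet normal 0.5704 -0.5877 0.5738
    outer loop
      vertex 19.43 1.21 0.00
      vertex 26.20 7.78 0.00
      vertex 13.79 13.79 18.49
    endloop
  endfacet
  facet normal 0.8147 -0.0834 0.5739
    outer loop
      vertex 26.20 7.78 0.00
      vertex 27.16 17.16 0.00
      vertex 13.79 13.79 18.49
    endloop
  endfacet
endsolid part

The G0 Z moves step by Δz≈2.31 mm. The G1 loops shrink linearly with z, so the solid tapers from its base footprint up to z≈18.5. Closing with a flat bottom cap and the tapered top and triangulating gives 16 facets — a regular 9-sided pyramid, base circumscribed radius ≈ 13.8 mm, apex at z ≈ 18.5 mm.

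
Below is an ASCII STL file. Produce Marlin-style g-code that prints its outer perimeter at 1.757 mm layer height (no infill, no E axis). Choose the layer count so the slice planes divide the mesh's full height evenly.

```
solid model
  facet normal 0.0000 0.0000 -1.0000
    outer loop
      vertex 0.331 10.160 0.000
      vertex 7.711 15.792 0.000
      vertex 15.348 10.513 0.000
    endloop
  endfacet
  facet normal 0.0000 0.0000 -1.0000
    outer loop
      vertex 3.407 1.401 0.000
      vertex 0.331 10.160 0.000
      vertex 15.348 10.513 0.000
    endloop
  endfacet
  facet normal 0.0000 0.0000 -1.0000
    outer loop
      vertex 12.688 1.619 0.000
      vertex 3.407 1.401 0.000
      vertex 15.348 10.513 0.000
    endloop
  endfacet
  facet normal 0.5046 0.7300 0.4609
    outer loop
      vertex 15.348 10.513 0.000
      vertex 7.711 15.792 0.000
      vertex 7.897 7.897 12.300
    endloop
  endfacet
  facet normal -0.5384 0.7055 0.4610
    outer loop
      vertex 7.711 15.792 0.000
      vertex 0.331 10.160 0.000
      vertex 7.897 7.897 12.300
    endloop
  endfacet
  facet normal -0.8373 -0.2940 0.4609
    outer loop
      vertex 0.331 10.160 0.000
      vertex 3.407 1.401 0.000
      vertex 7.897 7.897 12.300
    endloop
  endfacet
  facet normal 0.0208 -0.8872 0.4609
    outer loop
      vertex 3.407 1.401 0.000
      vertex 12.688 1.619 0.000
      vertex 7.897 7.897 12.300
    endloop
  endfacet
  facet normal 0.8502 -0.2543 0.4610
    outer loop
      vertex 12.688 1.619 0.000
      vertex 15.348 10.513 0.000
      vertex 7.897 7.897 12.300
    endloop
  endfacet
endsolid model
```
; perimeter-only toolpath
G21 ; units = mm
G90 ; absolute positioning
G28 ; home
; layer 1
G0 Z1.757
G0 X14.284 Y10.139
G1 X7.738 Y14.664
G1 X1.412 Y9.837
G1 X4.048 Y2.329
G1 X12.004 Y2.516
G1 X14.284 Y10.139
; layer 2
G0 Z3.514
G0 X13.219 Y9.766
G1 X7.764 Y13.536
G1 X2.493 Y9.513
G1 X4.690 Y3.257
G1 X11.319 Y3.413
G1 X13.219 Y9.766
; layer 3
G0 Z5.271
G0 X12.155 Y9.392
G1 X7.791 Y12.408
G1 X3.574 Y9.190
G1 X5.331 Y4.185
G1 X10.635 Y4.310
G1 X12.155 Y9.392
; layer 4
G0 Z7.029
G0 X11.090 Y9.018
G1 X7.817 Y11.281
G1 X4.654 Y8.867
G1 X5.973 Y5.113
G1 X9.950 Y5.206
G1 X11.090 Y9.018
; layer 5
G0 Z8.786
G0 X10.026 Y8.644
G1 X7.844 Y10.153
G1 X5.735 Y8.544
G1 X6.614 Y6.041
G1 X9.266 Y6.103
G1 X10.026 Y8.644
; layer 6
G0 Z10.543
G0 X8.961 Y8.271
G1 X7.870 Y9.025
G1 X6.816 Y8.220
G1 X7.256 Y6.969
G1 X8.581 Y7.000
G1 X8.961 Y8.271
M2 ; end

The solid is a regular 5-sided pyramid, base circumscribed radius ≈ 7.9 mm, apex at z ≈ 12.3 mm. Slicing at Δz = 1.757 mm — 7 equal slices spanning the solid's height, so layer i sits at z = i·h/7 — gives 6 non-empty perimeters. Each is a 5-segment closed polygon; G0 lifts to the layer z and rapids to the start vertex, then G1 traces the edges. The cross-section shrinks linearly with z (the slice at the apex is degenerate and omitted).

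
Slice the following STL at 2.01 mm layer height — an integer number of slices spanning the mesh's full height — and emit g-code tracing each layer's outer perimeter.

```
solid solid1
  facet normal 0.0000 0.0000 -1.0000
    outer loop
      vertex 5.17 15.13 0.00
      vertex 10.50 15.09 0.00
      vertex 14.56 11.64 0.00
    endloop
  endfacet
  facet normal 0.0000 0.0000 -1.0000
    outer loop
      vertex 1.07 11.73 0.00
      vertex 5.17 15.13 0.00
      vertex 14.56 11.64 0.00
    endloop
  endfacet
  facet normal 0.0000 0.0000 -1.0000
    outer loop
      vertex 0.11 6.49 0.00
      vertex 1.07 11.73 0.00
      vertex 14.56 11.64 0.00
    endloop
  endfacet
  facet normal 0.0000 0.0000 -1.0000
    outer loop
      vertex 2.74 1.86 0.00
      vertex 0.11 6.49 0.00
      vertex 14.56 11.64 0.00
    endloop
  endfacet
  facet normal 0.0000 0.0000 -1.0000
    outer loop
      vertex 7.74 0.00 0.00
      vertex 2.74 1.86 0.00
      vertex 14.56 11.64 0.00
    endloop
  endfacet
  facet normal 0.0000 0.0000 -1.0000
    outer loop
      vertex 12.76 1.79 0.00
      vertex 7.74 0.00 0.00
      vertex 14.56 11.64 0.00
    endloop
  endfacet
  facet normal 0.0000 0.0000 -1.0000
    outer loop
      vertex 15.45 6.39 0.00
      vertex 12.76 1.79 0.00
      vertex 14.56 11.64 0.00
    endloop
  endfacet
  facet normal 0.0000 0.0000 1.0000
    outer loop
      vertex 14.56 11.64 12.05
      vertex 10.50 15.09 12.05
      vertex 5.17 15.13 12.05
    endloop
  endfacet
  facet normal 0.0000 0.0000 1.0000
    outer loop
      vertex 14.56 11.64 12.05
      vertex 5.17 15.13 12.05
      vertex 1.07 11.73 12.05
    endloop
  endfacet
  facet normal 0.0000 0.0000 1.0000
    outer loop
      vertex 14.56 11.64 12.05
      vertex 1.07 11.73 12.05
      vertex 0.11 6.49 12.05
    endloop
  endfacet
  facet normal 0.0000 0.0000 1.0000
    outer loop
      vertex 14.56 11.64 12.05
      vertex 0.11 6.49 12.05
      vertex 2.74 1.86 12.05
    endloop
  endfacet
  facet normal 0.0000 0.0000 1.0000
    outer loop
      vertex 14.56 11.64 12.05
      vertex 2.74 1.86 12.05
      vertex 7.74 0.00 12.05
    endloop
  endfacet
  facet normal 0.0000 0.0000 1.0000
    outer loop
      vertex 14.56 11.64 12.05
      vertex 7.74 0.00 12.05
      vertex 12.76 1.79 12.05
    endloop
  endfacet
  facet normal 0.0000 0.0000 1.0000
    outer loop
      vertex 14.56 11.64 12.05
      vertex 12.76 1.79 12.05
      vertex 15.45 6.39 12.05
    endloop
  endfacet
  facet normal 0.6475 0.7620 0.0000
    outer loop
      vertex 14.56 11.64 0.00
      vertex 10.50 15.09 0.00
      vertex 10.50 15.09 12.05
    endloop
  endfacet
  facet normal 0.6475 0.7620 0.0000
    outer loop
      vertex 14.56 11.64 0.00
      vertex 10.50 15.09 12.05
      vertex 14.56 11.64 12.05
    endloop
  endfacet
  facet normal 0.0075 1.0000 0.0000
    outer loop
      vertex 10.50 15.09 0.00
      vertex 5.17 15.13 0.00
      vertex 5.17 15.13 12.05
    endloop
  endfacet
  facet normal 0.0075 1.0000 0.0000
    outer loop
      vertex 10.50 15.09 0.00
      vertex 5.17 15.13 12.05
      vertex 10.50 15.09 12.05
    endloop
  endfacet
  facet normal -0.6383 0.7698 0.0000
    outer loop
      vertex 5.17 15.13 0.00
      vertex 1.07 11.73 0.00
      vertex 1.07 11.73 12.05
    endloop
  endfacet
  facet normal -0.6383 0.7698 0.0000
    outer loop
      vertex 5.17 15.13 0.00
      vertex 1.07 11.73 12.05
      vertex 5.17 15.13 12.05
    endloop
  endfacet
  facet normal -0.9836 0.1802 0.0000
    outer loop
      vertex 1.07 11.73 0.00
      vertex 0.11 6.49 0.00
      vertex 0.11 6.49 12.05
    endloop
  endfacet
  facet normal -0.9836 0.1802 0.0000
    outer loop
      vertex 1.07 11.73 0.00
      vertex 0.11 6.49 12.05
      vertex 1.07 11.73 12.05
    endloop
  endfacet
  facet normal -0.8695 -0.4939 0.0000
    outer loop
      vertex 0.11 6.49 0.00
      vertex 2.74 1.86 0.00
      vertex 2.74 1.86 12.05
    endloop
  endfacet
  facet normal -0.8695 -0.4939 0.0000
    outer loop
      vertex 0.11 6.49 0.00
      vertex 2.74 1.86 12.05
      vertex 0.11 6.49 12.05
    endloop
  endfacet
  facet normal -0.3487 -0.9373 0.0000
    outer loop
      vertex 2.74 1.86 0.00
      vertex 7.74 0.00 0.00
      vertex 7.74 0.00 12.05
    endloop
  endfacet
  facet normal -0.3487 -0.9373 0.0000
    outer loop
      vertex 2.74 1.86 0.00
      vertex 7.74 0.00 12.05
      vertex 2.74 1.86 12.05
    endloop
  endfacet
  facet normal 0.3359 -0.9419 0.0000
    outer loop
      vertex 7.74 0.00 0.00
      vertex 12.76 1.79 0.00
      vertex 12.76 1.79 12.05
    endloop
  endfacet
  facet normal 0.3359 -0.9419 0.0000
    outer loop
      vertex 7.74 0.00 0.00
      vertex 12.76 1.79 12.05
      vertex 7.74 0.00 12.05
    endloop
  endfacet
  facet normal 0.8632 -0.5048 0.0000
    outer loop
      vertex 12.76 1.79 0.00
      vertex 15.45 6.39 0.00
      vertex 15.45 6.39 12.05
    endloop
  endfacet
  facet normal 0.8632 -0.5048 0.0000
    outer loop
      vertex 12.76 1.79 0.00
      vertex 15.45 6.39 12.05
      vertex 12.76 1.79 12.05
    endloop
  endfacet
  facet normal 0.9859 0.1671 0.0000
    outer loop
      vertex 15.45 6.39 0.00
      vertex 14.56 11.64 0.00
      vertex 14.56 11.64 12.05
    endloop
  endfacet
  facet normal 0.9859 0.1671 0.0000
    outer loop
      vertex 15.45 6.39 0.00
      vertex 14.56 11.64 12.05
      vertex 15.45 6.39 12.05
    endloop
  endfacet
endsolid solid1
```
; perimeter-only toolpath
G21 ; units = mm
G90 ; absolute positioning
G28 ; home
; layer 1
G0 Z2.01
G0 X14.56 Y11.64
G1 X10.50 Y15.09
G1 X5.17 Y15.13
G1 X1.07 Y11.73
G1 X0.11 Y6.49
G1 X2.74 Y1.86
G1 X7.74 Y0.00
G1 X12.76 Y1.79
G1 X15.45 Y6.39
G1 X14.56 Y11.64
; layer 2
G0 Z4.02
G0 X14.56 Y11.64
G1 X10.50 Y15.09
G1 X5.17 Y15.13
G1 X1.07 Y11.73
G1 X0.11 Y6.49
G1 X2.74 Y1.86
G1 X7.74 Y0.00
G1 X12.76 Y1.79
G1 X15.45 Y6.39
G1 X14.56 Y11.64
; layer 3
G0 Z6.03
G0 X14.56 Y11.64
G1 X10.50 Y15.09
G1 X5.17 Y15.13
G1 X1.07 Y11.73
G1 X0.11 Y6.49
G1 X2.74 Y1.86
G1 X7.74 Y0.00
G1 X12.76 Y1.79
G1 X15.45 Y6.39
G1 X14.56 Y11.64
; layer 4
G0 Z8.03
G0 X14.56 Y11.64
G1 X10.50 Y15.09
G1 X5.17 Y15.13
G1 X1.07 Y11.73
G1 X0.11 Y6.49
G1 X2.74 Y1.86
G1 X7.74 Y0.00
G1 X12.76 Y1.79
G1 X15.45 Y6.39
G1 X14.56 Y11.64
; layer 5
G0 Z10.04
G0 X14.56 Y11.64
G1 X10.50 Y15.09
G1 X5.17 Y15.13
G1 X1.07 Y11.73
G1 X0.11 Y6.49
G1 X2.74 Y1.86
G1 X7.74 Y0.00
G1 X12.76 Y1.79
G1 X15.45 Y6.39
G1 X14.56 Y11.64
; layer 6
G0 Z12.05
G0 X14.56 Y11.64
G1 X10.50 Y15.09
G1 X5.17 Y15.13
G1 X1.07 Y11.73
G1 X0.11 Y6.49
G1 X2.74 Y1.86
G1 X7.74 Y0.00
G1 X12.76 Y1.79
G1 X15.45 Y6.39
G1 X14.56 Y11.64
M2 ; end

The solid is a regular 9-sided prism (a cylinder approximated with 9 flat sides), circumscribed radius ≈ 7.79 mm, height ≈ 12.1 mm. Slicing at Δz = 2.01 mm — 6 equal slices spanning the solid's height, so layer i sits at z = i·h/6 — gives 6 non-empty perimeters. Each is a 9-segment closed polygon; G0 lifts to the layer z and rapids to the start vertex, then G1 traces the edges.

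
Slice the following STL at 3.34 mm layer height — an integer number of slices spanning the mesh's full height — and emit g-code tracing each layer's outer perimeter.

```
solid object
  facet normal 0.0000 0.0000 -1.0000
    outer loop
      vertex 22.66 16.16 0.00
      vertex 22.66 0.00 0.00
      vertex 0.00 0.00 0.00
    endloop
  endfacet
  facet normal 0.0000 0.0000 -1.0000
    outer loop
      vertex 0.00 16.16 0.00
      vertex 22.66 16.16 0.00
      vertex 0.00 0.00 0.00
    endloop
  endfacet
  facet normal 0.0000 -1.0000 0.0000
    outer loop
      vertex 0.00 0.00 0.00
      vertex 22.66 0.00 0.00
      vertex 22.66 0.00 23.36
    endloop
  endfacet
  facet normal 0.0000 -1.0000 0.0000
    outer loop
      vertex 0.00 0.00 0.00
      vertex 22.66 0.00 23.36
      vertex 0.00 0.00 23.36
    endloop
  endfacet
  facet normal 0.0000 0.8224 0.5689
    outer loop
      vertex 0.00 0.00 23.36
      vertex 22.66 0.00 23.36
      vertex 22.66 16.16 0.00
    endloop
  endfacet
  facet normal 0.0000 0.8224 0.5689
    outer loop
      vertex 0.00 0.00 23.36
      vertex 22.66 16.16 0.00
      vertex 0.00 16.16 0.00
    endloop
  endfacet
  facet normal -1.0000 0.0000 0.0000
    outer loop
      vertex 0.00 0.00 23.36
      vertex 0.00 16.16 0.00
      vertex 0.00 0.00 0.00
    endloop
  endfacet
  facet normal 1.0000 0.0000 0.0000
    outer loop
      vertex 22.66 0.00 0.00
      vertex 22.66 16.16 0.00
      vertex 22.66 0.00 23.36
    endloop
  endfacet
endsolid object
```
; perimeter-only toolpath
G21 ; units = mm
G90 ; absolute positioning
G28 ; home
; layer 1
G0 Z3.34
G0 X0.00 Y0.00
G1 X22.66 Y0.00
G1 X22.66 Y13.85
G1 X0.00 Y13.85
G1 X0.00 Y0.00
; layer 2
G0 Z6.67
G0 X0.00 Y0.00
G1 X22.66 Y0.00
G1 X22.66 Y11.54
G1 X0.00 Y11.54
G1 X0.00 Y0.00
; layer 3
G0 Z10.01
G0 X0.00 Y0.00
G1 X22.66 Y0.00
G1 X22.66 Y9.23
G1 X0.00 Y9.23
G1 X0.00 Y0.00
; layer 4
G0 Z13.35
G0 X0.00 Y0.00
G1 X22.66 Y0.00
G1 X22.66 Y6.93
G1 X0.00 Y6.93
G1 X0.00 Y0.00
; layer 5
G0 Z16.69
G0 X0.00 Y0.00
G1 X22.66 Y0.00
G1 X22.66 Y4.62
G1 X0.00 Y4.62
G1 X0.00 Y0.00
; layer 6
G0 Z20.02
G0 X0.00 Y0.00
G1 X22.66 Y0.00
G1 X22.66 Y2.31
G1 X0.00 Y2.31
G1 X0.00 Y0.00
M2 ; end

The solid is a wedge (ramp): 22.7 × 16.2 mm base, rising to 23.4 mm along the y=0 edge and sloping linearly to z=0 at y=16.2. Slicing at Δz = 3.34 mm — 7 equal slices spanning the solid's height, so layer i sits at z = i·h/7 — gives 6 non-empty perimeters. Each is a 4-segment closed polygon; G0 lifts to the layer z and rapids to the start vertex, then G1 traces the edges. The cross-section shrinks linearly with z (the slice at the apex is degenerate and omitted).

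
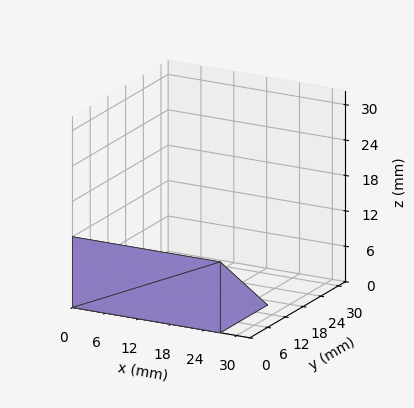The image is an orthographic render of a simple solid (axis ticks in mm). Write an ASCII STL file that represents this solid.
Reading the render: the shape is a wedge (ramp): 27 × 16 mm base, rising to 12 mm along the y=0 edge and sloping linearly to z=0 at y=16 (dimensions read to the nearest mm from the axis ticks). For the STL, each face is triangulated and given an outward normal.

solid part
  facet normal 0.0000 0.0000 -1.0000
    outer loop
      vertex 27.0 16.0 0.0
      vertex 27.0 0.0 0.0
      vertex 0.0 0.0 0.0
    endloop
  endfacet
  facet normal 0.0000 0.0000 -1.0000
    outer loop
      vertex 0.0 16.0 0.0
      vertex 27.0 16.0 0.0
      vertex 0.0 0.0 0.0
    endloop
  endfacet
  facet normal 0.0000 -1.0000 0.0000
    outer loop
      vertex 0.0 0.0 0.0
      vertex 27.0 0.0 0.0
      vertex 27.0 0.0 12.0
    endloop
  endfacet
  facet normal 0.0000 -1.0000 0.0000
    outer loop
      vertex 0.0 0.0 0.0
      vertex 27.0 0.0 12.0
      vertex 0.0 0.0 12.0
    endloop
  endfacet
  facet normal 0.0000 0.6000 0.8000
    outer loop
      vertex 0.0 0.0 12.0
      vertex 27.0 0.0 12.0
      vertex 27.0 16.0 0.0
    endloop
  endfacet
  facet normal 0.0000 0.6000 0.8000
    outer loop
      vertex 0.0 0.0 12.0
      vertex 27.0 16.0 0.0
      vertex 0.0 16.0 0.0
    endloop
  endfacet
  facet normal -1.0000 0.0000 0.0000
    outer loop
      vertex 0.0 0.0 12.0
      vertex 0.0 16.0 0.0
      vertex 0.0 0.0 0.0
    endloop
  endfacet
  facet normal 1.0000 0.0000 0.0000
    outer loop
      vertex 27.0 0.0 0.0
      vertex 27.0 16.0 0.0
      vertex 27.0 0.0 12.0
    endloop
  endfacet
endsolid part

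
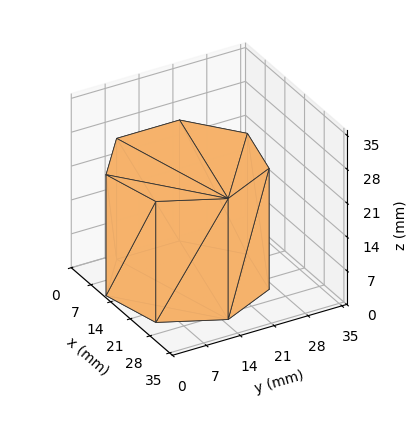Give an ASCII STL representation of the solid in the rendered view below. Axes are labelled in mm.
Reading the render: the shape is a regular 7-sided prism (a cylinder approximated with 7 flat sides), circumscribed radius ≈ 15 mm, height ≈ 25 mm (dimensions read to the nearest mm from the axis ticks). For the STL, each face is triangulated and given an outward normal.

solid part
  facet normal 0.0000 0.0000 -1.0000
    outer loop
      vertex 11.7 29.6 0.0
      vertex 24.4 26.7 0.0
      vertex 30.0 15.0 0.0
    endloop
  endfacet
  facet normal 0.0000 0.0000 -1.0000
    outer loop
      vertex 1.5 21.5 0.0
      vertex 11.7 29.6 0.0
      vertex 30.0 15.0 0.0
    endloop
  endfacet
  facet normal 0.0000 0.0000 -1.0000
    outer loop
      vertex 1.5 8.5 0.0
      vertex 1.5 21.5 0.0
      vertex 30.0 15.0 0.0
    endloop
  endfacet
  facet normal 0.0000 0.0000 -1.0000
    outer loop
      vertex 11.7 0.4 0.0
      vertex 1.5 8.5 0.0
      vertex 30.0 15.0 0.0
    endloop
  endfacet
  facet normal 0.0000 0.0000 -1.0000
    outer loop
      vertex 24.4 3.3 0.0
      vertex 11.7 0.4 0.0
      vertex 30.0 15.0 0.0
    endloop
  endfacet
  facet normal 0.0000 0.0000 1.0000
    outer loop
      vertex 30.0 15.0 25.0
      vertex 24.4 26.7 25.0
      vertex 11.7 29.6 25.0
    endloop
  endfacet
  facet normal 0.0000 0.0000 1.0000
    outer loop
      vertex 30.0 15.0 25.0
      vertex 11.7 29.6 25.0
      vertex 1.5 21.5 25.0
    endloop
  endfacet
  facet normal 0.0000 0.0000 1.0000
    outer loop
      vertex 30.0 15.0 25.0
      vertex 1.5 21.5 25.0
      vertex 1.5 8.5 25.0
    endloop
  endfacet
  facet normal 0.0000 0.0000 1.0000
    outer loop
      vertex 30.0 15.0 25.0
      vertex 1.5 8.5 25.0
      vertex 11.7 0.4 25.0
    endloop
  endfacet
  facet normal 0.0000 0.0000 1.0000
    outer loop
      vertex 30.0 15.0 25.0
      vertex 11.7 0.4 25.0
      vertex 24.4 3.3 25.0
    endloop
  endfacet
  facet normal 0.9020 0.4317 0.0000
    outer loop
      vertex 30.0 15.0 0.0
      vertex 24.4 26.7 0.0
      vertex 24.4 26.7 25.0
    endloop
  endfacet
  facet normal 0.9020 0.4317 0.0000
    outer loop
      vertex 30.0 15.0 0.0
      vertex 24.4 26.7 25.0
      vertex 30.0 15.0 25.0
    endloop
  endfacet
  facet normal 0.2226 0.9749 0.0000
    outer loop
      vertex 24.4 26.7 0.0
      vertex 11.7 29.6 0.0
      vertex 11.7 29.6 25.0
    endloop
  endfacet
  facet normal 0.2226 0.9749 0.0000
    outer loop
      vertex 24.4 26.7 0.0
      vertex 11.7 29.6 25.0
      vertex 24.4 26.7 25.0
    endloop
  endfacet
  facet normal -0.6219 0.7831 0.0000
    outer loop
      vertex 11.7 29.6 0.0
      vertex 1.5 21.5 0.0
      vertex 1.5 21.5 25.0
    endloop
  endfacet
  facet normal -0.6219 0.7831 0.0000
    outer loop
      vertex 11.7 29.6 0.0
      vertex 1.5 21.5 25.0
      vertex 11.7 29.6 25.0
    endloop
  endfacet
  facet normal -1.0000 0.0000 0.0000
    outer loop
      vertex 1.5 21.5 0.0
      vertex 1.5 8.5 0.0
      vertex 1.5 8.5 25.0
    endloop
  endfacet
  facet normal -1.0000 0.0000 0.0000
    outer loop
      vertex 1.5 21.5 0.0
      vertex 1.5 8.5 25.0
      vertex 1.5 21.5 25.0
    endloop
  endfacet
  facet normal -0.6219 -0.7831 0.0000
    outer loop
      vertex 1.5 8.5 0.0
      vertex 11.7 0.4 0.0
      vertex 11.7 0.4 25.0
    endloop
  endfacet
  facet normal -0.6219 -0.7831 0.0000
    outer loop
      vertex 1.5 8.5 0.0
      vertex 11.7 0.4 25.0
      vertex 1.5 8.5 25.0
    endloop
  endfacet
  facet normal 0.2226 -0.9749 0.0000
    outer loop
      vertex 11.7 0.4 0.0
      vertex 24.4 3.3 0.0
      vertex 24.4 3.3 25.0
    endloop
  endfacet
  facet normal 0.2226 -0.9749 0.0000
    outer loop
      vertex 11.7 0.4 0.0
      vertex 24.4 3.3 25.0
      vertex 11.7 0.4 25.0
    endloop
  endfacet
  facet normal 0.9020 -0.4317 0.0000
    outer loop
      vertex 24.4 3.3 0.0
      vertex 30.0 15.0 0.0
      vertex 30.0 15.0 25.0
    endloop
  endfacet
  facet normal 0.9020 -0.4317 0.0000
    outer loop
      vertex 24.4 3.3 0.0
      vertex 30.0 15.0 25.0
      vertex 24.4 3.3 25.0
    endloop
  endfacet
endsolid part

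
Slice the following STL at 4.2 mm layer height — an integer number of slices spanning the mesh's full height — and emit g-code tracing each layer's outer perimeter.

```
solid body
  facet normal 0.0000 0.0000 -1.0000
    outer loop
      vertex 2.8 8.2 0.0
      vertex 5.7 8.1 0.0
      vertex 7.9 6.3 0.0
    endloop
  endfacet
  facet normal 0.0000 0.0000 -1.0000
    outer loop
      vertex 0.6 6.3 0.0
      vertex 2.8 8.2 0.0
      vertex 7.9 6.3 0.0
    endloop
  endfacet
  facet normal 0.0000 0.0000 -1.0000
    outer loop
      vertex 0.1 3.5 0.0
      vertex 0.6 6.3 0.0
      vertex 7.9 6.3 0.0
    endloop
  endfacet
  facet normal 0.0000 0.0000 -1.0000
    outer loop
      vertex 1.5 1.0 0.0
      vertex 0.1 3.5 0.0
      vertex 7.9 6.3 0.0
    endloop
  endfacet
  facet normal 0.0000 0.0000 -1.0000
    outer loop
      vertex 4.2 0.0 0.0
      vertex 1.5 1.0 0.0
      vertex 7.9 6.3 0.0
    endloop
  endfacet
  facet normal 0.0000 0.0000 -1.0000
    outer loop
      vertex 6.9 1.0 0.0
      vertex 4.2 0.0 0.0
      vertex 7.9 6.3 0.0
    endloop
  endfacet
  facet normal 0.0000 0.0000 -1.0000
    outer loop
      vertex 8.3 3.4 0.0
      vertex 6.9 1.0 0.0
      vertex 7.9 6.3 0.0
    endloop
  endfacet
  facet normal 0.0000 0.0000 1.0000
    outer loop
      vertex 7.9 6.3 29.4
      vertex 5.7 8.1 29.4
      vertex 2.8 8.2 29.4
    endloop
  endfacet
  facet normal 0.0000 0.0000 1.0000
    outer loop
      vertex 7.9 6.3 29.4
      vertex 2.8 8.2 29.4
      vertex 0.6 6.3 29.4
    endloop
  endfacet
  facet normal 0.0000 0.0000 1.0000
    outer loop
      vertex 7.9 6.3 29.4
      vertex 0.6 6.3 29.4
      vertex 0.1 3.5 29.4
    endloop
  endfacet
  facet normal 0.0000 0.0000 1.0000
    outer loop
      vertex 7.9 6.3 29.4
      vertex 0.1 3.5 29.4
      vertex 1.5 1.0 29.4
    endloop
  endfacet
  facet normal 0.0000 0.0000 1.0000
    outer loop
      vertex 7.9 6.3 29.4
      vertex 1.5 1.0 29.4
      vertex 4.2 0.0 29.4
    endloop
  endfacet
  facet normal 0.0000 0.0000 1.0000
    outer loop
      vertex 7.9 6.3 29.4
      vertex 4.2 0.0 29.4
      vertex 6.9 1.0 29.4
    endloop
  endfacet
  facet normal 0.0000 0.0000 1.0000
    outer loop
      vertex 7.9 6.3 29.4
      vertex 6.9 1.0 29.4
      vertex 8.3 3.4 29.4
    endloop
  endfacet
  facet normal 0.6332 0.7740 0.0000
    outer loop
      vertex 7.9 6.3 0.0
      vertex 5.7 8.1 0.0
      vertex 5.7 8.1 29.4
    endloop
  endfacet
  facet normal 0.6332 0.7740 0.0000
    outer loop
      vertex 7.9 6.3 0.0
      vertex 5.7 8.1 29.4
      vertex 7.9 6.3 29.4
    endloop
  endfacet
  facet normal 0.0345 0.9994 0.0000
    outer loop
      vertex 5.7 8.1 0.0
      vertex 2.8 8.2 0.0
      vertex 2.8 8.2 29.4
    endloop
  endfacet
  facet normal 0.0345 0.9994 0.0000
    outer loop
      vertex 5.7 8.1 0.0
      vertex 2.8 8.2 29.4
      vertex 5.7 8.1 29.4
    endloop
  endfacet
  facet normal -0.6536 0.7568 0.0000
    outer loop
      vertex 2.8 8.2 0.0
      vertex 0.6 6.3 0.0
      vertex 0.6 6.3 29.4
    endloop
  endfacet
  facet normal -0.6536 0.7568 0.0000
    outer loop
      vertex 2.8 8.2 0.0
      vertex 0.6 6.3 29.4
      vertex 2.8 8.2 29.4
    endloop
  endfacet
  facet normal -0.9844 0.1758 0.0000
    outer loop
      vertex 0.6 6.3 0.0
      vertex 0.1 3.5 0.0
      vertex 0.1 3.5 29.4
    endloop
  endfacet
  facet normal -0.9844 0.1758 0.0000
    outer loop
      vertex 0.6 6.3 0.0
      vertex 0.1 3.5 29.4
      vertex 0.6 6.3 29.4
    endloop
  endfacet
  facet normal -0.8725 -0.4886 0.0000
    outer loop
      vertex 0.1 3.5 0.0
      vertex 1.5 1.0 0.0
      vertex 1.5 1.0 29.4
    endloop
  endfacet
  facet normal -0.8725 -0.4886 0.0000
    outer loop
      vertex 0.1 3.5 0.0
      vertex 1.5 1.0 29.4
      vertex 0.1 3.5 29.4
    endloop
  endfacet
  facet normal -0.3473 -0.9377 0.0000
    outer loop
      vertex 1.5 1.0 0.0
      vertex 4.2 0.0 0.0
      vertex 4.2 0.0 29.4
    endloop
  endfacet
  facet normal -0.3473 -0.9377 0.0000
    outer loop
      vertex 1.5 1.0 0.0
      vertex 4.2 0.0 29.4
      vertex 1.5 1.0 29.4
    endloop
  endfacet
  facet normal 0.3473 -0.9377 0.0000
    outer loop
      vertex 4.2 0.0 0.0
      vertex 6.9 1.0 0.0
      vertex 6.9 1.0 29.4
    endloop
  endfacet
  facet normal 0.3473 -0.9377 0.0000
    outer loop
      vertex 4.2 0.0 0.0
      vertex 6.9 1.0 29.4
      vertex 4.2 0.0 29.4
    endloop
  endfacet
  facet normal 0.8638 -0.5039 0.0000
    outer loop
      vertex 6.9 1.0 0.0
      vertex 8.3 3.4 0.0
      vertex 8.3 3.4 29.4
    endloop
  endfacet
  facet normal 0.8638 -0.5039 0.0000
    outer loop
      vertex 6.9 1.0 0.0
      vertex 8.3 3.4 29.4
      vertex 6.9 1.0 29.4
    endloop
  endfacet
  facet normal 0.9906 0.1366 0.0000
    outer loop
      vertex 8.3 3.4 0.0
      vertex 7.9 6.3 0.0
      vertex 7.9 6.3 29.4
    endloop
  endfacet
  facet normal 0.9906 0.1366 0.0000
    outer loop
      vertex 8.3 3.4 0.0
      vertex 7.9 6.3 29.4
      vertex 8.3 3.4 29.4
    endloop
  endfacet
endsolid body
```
; perimeter-only toolpath
G21 ; units = mm
G90 ; absolute positioning
G28 ; home
; layer 1
G0 Z4.2
G0 X7.9 Y6.3
G1 X5.7 Y8.1
G1 X2.8 Y8.2
G1 X0.6 Y6.3
G1 X0.1 Y3.5
G1 X1.5 Y1.0
G1 X4.2 Y0.0
G1 X6.9 Y1.0
G1 X8.3 Y3.4
G1 X7.9 Y6.3
; layer 2
G0 Z8.4
G0 X7.9 Y6.3
G1 X5.7 Y8.1
G1 X2.8 Y8.2
G1 X0.6 Y6.3
G1 X0.1 Y3.5
G1 X1.5 Y1.0
G1 X4.2 Y0.0
G1 X6.9 Y1.0
G1 X8.3 Y3.4
G1 X7.9 Y6.3
; layer 3
G0 Z12.6
G0 X7.9 Y6.3
G1 X5.7 Y8.1
G1 X2.8 Y8.2
G1 X0.6 Y6.3
G1 X0.1 Y3.5
G1 X1.5 Y1.0
G1 X4.2 Y0.0
G1 X6.9 Y1.0
G1 X8.3 Y3.4
G1 X7.9 Y6.3
; layer 4
G0 Z16.8
G0 X7.9 Y6.3
G1 X5.7 Y8.1
G1 X2.8 Y8.2
G1 X0.6 Y6.3
G1 X0.1 Y3.5
G1 X1.5 Y1.0
G1 X4.2 Y0.0
G1 X6.9 Y1.0
G1 X8.3 Y3.4
G1 X7.9 Y6.3
; layer 5
G0 Z21.0
G0 X7.9 Y6.3
G1 X5.7 Y8.1
G1 X2.8 Y8.2
G1 X0.6 Y6.3
G1 X0.1 Y3.5
G1 X1.5 Y1.0
G1 X4.2 Y0.0
G1 X6.9 Y1.0
G1 X8.3 Y3.4
G1 X7.9 Y6.3
; layer 6
G0 Z25.2
G0 X7.9 Y6.3
G1 X5.7 Y8.1
G1 X2.8 Y8.2
G1 X0.6 Y6.3
G1 X0.1 Y3.5
G1 X1.5 Y1.0
G1 X4.2 Y0.0
G1 X6.9 Y1.0
G1 X8.3 Y3.4
G1 X7.9 Y6.3
; layer 7
G0 Z29.4
G0 X7.9 Y6.3
G1 X5.7 Y8.1
G1 X2.8 Y8.2
G1 X0.6 Y6.3
G1 X0.1 Y3.5
G1 X1.5 Y1.0
G1 X4.2 Y0.0
G1 X6.9 Y1.0
G1 X8.3 Y3.4
G1 X7.9 Y6.3
M2 ; end

The solid is a regular 9-sided prism (a cylinder approximated with 9 flat sides), circumscribed radius ≈ 4.2 mm, height ≈ 29.4 mm. Slicing at Δz = 4.2 mm — 7 equal slices spanning the solid's height, so layer i sits at z = i·h/7 — gives 7 non-empty perimeters. Each is a 9-segment closed polygon; G0 lifts to the layer z and rapids to the start vertex, then G1 traces the edges.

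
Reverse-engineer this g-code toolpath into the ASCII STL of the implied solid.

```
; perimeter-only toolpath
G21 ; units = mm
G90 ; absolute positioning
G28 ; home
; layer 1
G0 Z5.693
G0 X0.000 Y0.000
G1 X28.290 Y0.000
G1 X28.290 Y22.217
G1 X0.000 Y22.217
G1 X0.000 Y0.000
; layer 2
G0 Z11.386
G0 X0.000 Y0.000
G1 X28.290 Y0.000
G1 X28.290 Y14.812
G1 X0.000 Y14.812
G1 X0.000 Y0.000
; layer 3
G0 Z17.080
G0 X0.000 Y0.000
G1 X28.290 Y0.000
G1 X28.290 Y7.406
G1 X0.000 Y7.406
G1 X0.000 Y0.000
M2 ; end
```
solid part
  facet normal 0.0000 0.0000 -1.0000
    outer loop
      vertex 28.290 29.623 0.000
      vertex 28.290 0.000 0.000
      vertex 0.000 0.000 0.000
    endloop
  endfacet
  facet normal 0.0000 0.0000 -1.0000
    outer loop
      vertex 0.000 29.623 0.000
      vertex 28.290 29.623 0.000
      vertex 0.000 0.000 0.000
    endloop
  endfacet
  facet normal 0.0000 -1.0000 0.0000
    outer loop
      vertex 0.000 0.000 0.000
      vertex 28.290 0.000 0.000
      vertex 28.290 0.000 22.773
    endloop
  endfacet
  facet normal 0.0000 -1.0000 0.0000
    outer loop
      vertex 0.000 0.000 0.000
      vertex 28.290 0.000 22.773
      vertex 0.000 0.000 22.773
    endloop
  endfacet
  facet normal 0.0000 0.6095 0.7928
    outer loop
      vertex 0.000 0.000 22.773
      vertex 28.290 0.000 22.773
      vertex 28.290 29.623 0.000
    endloop
  endfacet
  facet normal 0.0000 0.6095 0.7928
    outer loop
      vertex 0.000 0.000 22.773
      vertex 28.290 29.623 0.000
      vertex 0.000 29.623 0.000
    endloop
  endfacet
  facet normal -1.0000 0.0000 0.0000
    outer loop
      vertex 0.000 0.000 22.773
      vertex 0.000 29.623 0.000
      vertex 0.000 0.000 0.000
    endloop
  endfacet
  facet normal 1.0000 0.0000 0.0000
    outer loop
      vertex 28.290 0.000 0.000
      vertex 28.290 29.623 0.000
      vertex 28.290 0.000 22.773
    endloop
  endfacet
endsolid part

The G0 Z moves step by Δz≈5.693 mm. The G1 loops shrink linearly with z, so the solid tapers from its base footprint up to z≈22.8. Closing with a flat bottom cap and the tapered top and triangulating gives 8 facets — a wedge (ramp): 28.3 × 29.6 mm base, rising to 22.8 mm along the y=0 edge and sloping linearly to z=0 at y=29.6.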